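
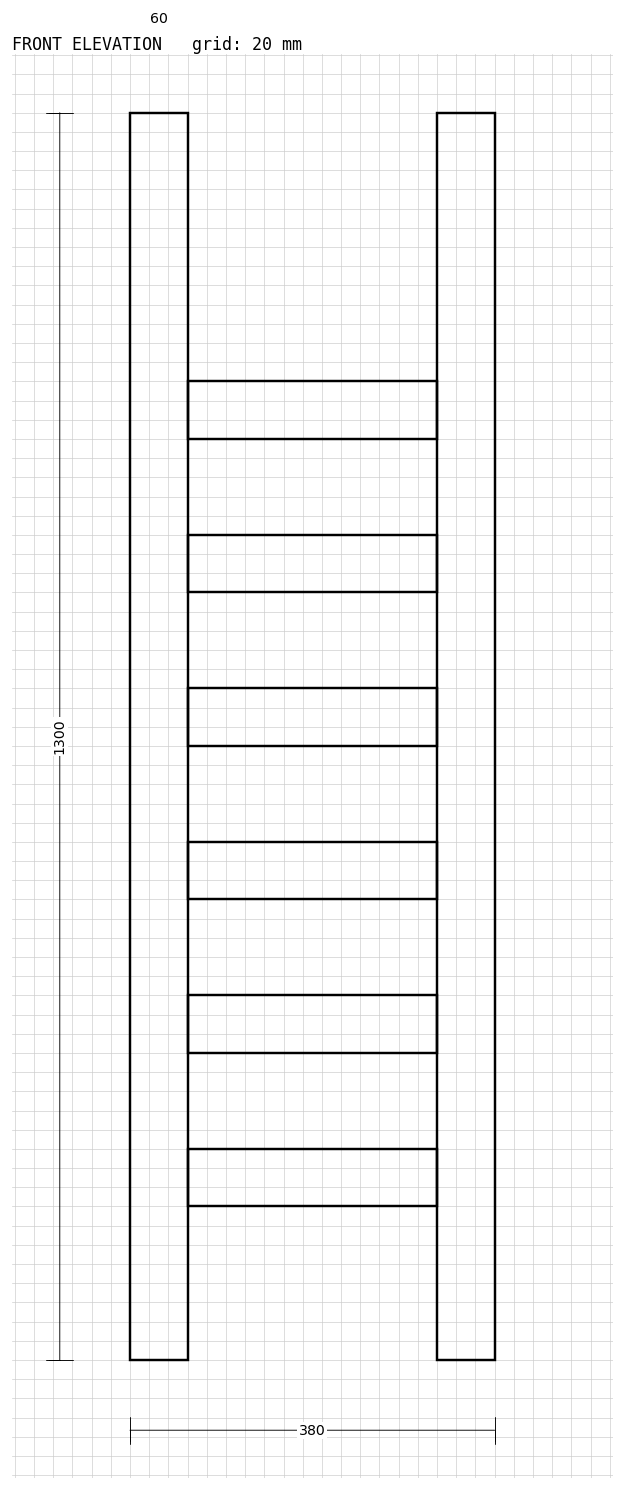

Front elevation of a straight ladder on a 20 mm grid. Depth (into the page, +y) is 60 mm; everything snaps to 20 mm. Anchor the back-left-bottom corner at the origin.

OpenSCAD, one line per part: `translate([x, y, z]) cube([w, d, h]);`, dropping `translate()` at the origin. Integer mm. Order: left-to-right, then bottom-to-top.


cube([60, 60, 1300]);
translate([60, 0, 160]) cube([260, 60, 60]);
translate([60, 0, 320]) cube([260, 60, 60]);
translate([60, 0, 480]) cube([260, 60, 60]);
translate([60, 0, 640]) cube([260, 60, 60]);
translate([60, 0, 800]) cube([260, 60, 60]);
translate([60, 0, 960]) cube([260, 60, 60]);
translate([320, 0, 0]) cube([60, 60, 1300]);


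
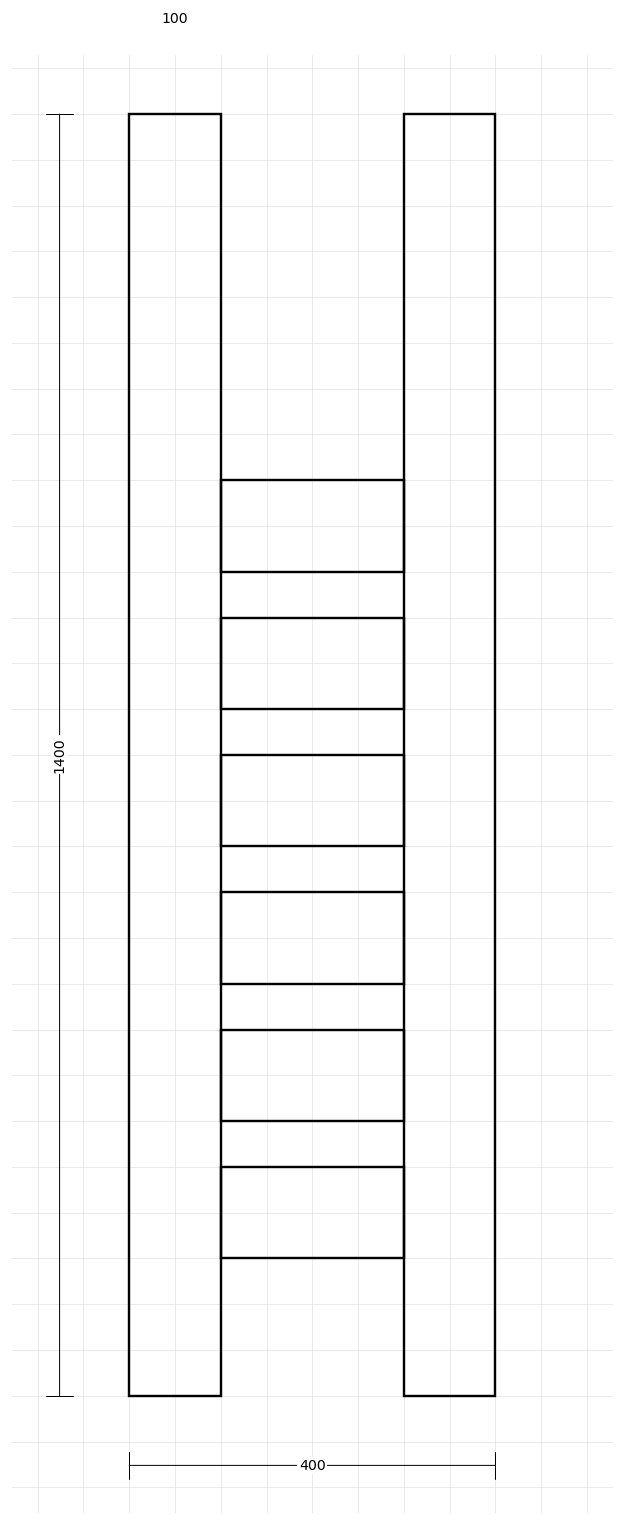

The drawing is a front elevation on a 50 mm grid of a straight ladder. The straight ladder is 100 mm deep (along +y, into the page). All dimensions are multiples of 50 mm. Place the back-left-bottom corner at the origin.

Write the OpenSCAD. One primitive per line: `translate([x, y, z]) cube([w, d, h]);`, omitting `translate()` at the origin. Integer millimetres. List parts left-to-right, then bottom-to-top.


cube([100, 100, 1400]);
translate([100, 0, 150]) cube([200, 100, 100]);
translate([100, 0, 300]) cube([200, 100, 100]);
translate([100, 0, 450]) cube([200, 100, 100]);
translate([100, 0, 600]) cube([200, 100, 100]);
translate([100, 0, 750]) cube([200, 100, 100]);
translate([100, 0, 900]) cube([200, 100, 100]);
translate([300, 0, 0]) cube([100, 100, 1400]);


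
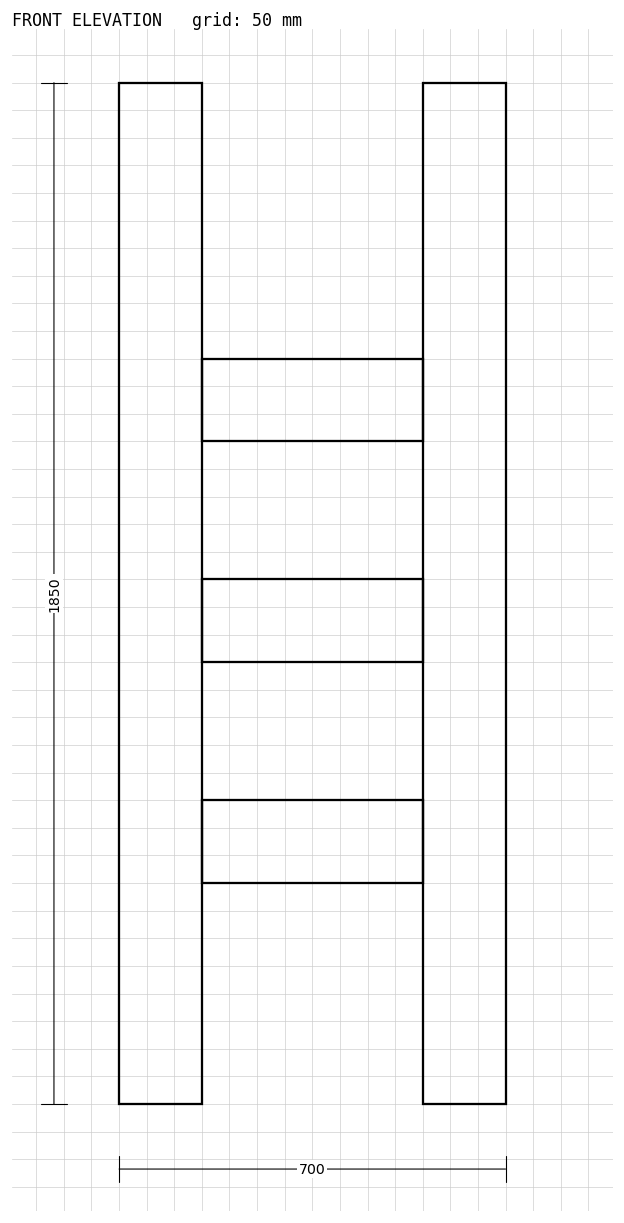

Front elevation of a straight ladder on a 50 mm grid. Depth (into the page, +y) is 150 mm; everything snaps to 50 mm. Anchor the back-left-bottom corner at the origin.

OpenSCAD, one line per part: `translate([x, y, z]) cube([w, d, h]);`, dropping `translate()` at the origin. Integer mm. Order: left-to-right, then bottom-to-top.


cube([150, 150, 1850]);
translate([150, 0, 400]) cube([400, 150, 150]);
translate([150, 0, 800]) cube([400, 150, 150]);
translate([150, 0, 1200]) cube([400, 150, 150]);
translate([550, 0, 0]) cube([150, 150, 1850]);


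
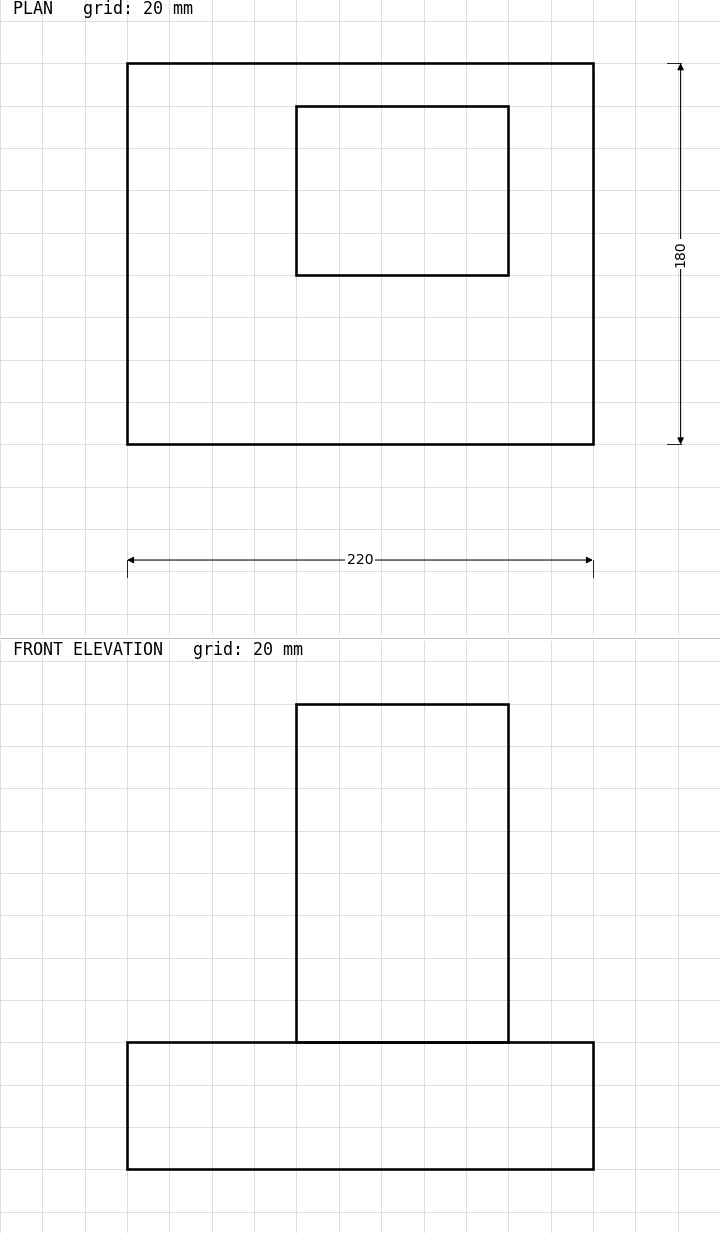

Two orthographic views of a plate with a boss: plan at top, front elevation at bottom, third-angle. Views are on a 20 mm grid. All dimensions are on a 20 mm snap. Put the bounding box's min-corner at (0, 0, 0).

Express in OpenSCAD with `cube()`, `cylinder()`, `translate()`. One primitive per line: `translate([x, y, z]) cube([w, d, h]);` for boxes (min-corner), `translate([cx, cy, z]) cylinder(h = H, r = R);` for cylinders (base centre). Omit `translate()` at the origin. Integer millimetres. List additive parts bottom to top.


cube([220, 180, 60]);
translate([80, 80, 60]) cube([100, 80, 160]);


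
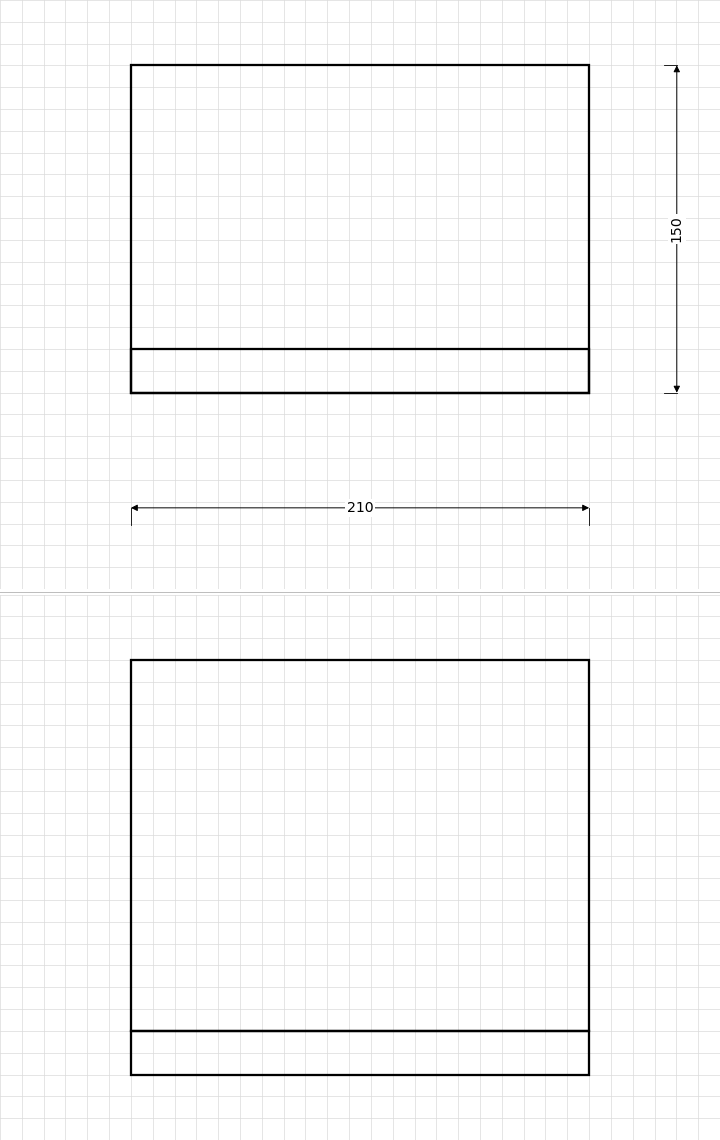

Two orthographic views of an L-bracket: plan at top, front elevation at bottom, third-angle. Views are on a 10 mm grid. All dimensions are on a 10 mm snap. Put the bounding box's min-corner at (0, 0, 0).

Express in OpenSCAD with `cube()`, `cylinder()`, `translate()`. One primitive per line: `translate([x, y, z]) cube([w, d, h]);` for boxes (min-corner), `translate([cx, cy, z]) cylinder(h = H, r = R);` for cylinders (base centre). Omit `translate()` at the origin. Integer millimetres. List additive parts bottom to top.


cube([210, 150, 20]);
translate([0, 0, 20]) cube([210, 20, 170]);


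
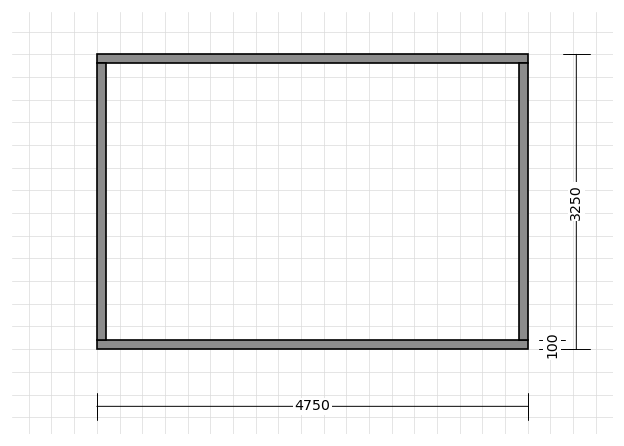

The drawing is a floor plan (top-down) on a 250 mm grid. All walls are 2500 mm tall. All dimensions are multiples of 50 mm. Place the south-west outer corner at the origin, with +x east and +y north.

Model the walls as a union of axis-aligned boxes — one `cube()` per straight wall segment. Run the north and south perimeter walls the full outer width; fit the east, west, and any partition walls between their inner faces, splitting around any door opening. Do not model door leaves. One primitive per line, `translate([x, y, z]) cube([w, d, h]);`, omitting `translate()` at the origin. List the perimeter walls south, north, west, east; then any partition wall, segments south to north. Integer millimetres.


cube([4750, 100, 2500]);
translate([0, 3150, 0]) cube([4750, 100, 2500]);
translate([0, 100, 0]) cube([100, 3050, 2500]);
translate([4650, 100, 0]) cube([100, 3050, 2500]);


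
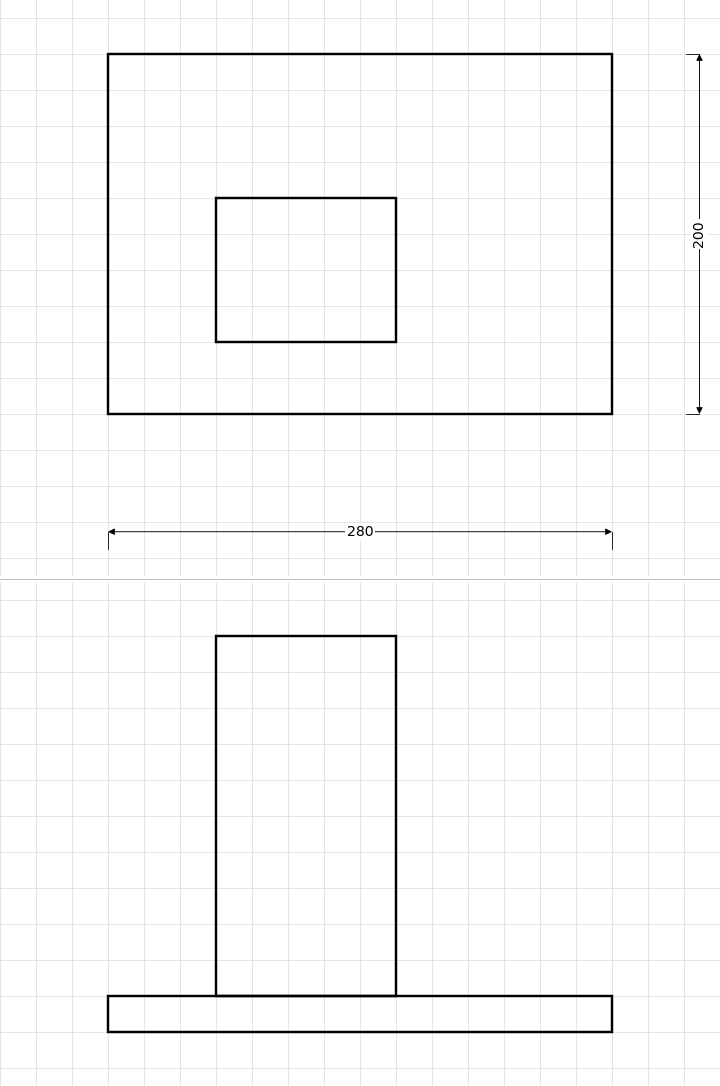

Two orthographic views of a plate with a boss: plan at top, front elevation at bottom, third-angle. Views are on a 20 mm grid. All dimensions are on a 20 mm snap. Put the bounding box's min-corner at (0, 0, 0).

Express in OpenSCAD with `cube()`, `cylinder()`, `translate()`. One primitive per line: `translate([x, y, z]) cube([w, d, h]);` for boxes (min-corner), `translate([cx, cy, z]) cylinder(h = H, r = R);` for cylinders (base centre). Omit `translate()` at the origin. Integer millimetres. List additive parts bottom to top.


cube([280, 200, 20]);
translate([60, 40, 20]) cube([100, 80, 200]);


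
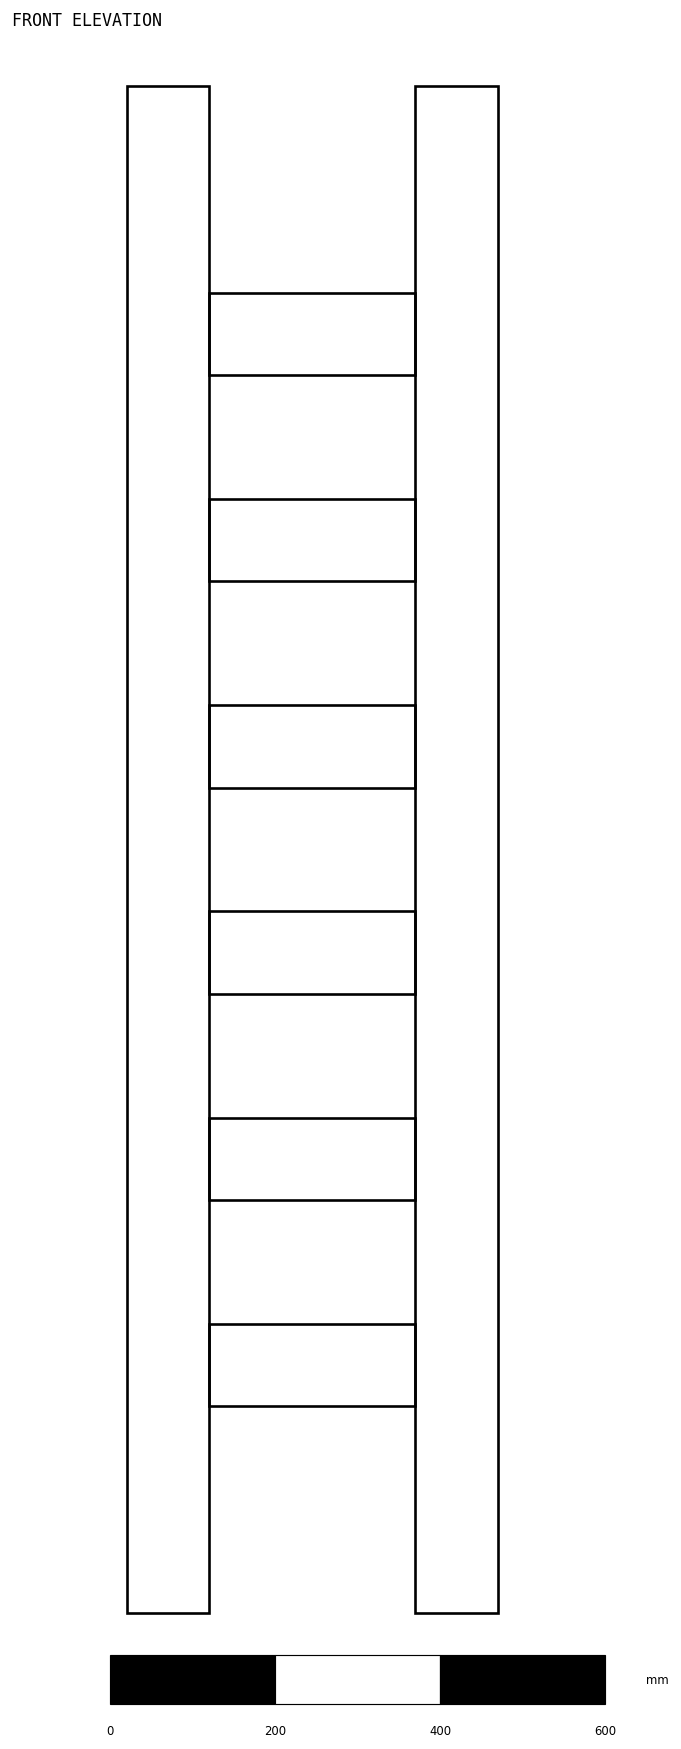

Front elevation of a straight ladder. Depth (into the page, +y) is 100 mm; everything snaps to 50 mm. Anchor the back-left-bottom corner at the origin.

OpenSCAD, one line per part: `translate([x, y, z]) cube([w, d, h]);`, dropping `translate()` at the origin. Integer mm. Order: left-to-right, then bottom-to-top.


cube([100, 100, 1850]);
translate([100, 0, 250]) cube([250, 100, 100]);
translate([100, 0, 500]) cube([250, 100, 100]);
translate([100, 0, 750]) cube([250, 100, 100]);
translate([100, 0, 1000]) cube([250, 100, 100]);
translate([100, 0, 1250]) cube([250, 100, 100]);
translate([100, 0, 1500]) cube([250, 100, 100]);
translate([350, 0, 0]) cube([100, 100, 1850]);


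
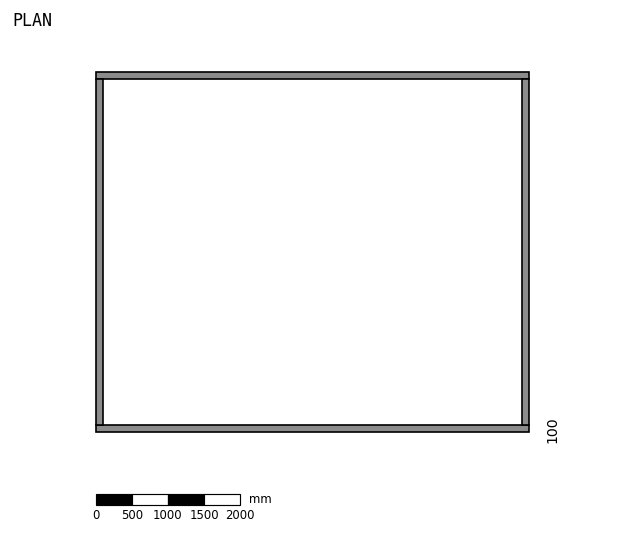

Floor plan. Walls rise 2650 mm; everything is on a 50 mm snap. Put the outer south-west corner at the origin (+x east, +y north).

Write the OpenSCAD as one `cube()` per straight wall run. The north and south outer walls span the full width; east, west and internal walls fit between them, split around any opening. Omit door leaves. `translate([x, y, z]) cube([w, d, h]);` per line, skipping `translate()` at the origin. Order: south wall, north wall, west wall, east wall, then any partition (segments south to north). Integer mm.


cube([6000, 100, 2650]);
translate([0, 4900, 0]) cube([6000, 100, 2650]);
translate([0, 100, 0]) cube([100, 4800, 2650]);
translate([5900, 100, 0]) cube([100, 4800, 2650]);


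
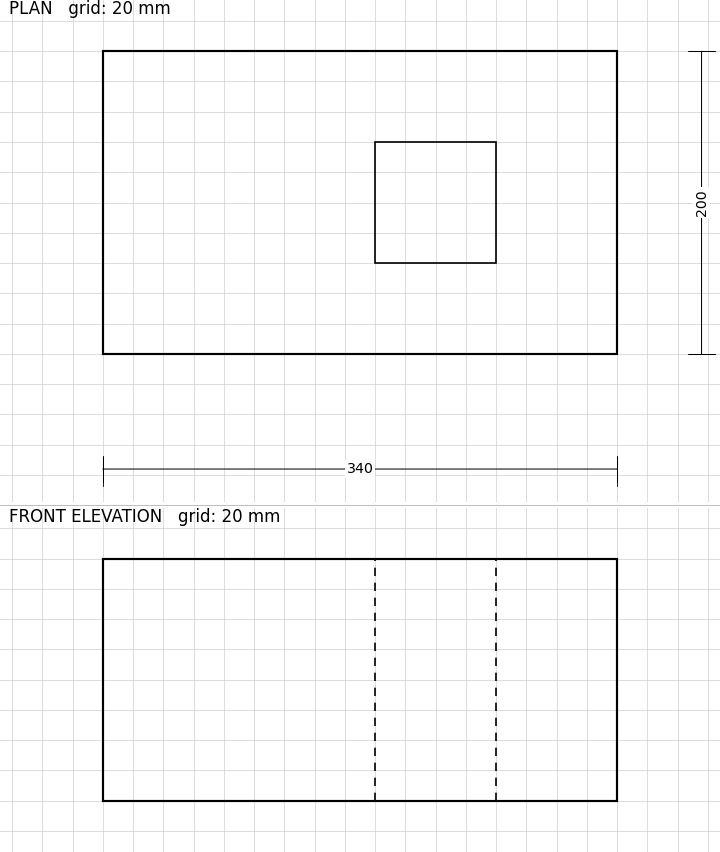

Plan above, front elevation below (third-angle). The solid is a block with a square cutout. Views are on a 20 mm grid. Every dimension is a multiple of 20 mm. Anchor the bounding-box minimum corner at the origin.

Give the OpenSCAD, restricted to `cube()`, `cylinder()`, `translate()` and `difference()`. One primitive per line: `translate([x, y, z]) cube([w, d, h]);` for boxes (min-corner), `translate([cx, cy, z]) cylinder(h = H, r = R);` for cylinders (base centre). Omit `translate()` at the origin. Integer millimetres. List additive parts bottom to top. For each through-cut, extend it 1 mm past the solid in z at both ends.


difference() {
  cube([340, 200, 160]);
  translate([180, 60, -1]) cube([80, 80, 162]);
}


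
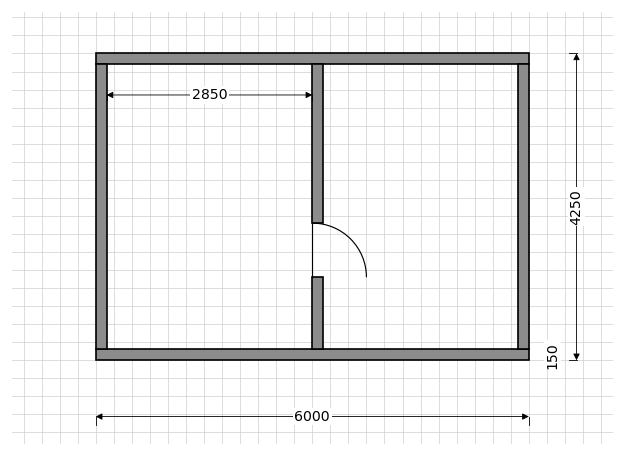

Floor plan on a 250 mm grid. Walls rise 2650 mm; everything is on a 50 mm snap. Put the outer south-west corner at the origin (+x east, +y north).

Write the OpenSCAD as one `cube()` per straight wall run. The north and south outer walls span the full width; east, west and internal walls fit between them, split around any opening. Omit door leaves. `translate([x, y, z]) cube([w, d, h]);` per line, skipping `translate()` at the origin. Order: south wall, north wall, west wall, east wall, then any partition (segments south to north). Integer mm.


cube([6000, 150, 2650]);
translate([0, 4100, 0]) cube([6000, 150, 2650]);
translate([0, 150, 0]) cube([150, 3950, 2650]);
translate([5850, 150, 0]) cube([150, 3950, 2650]);
translate([3000, 150, 0]) cube([150, 1000, 2650]);
translate([3000, 1900, 0]) cube([150, 2200, 2650]);


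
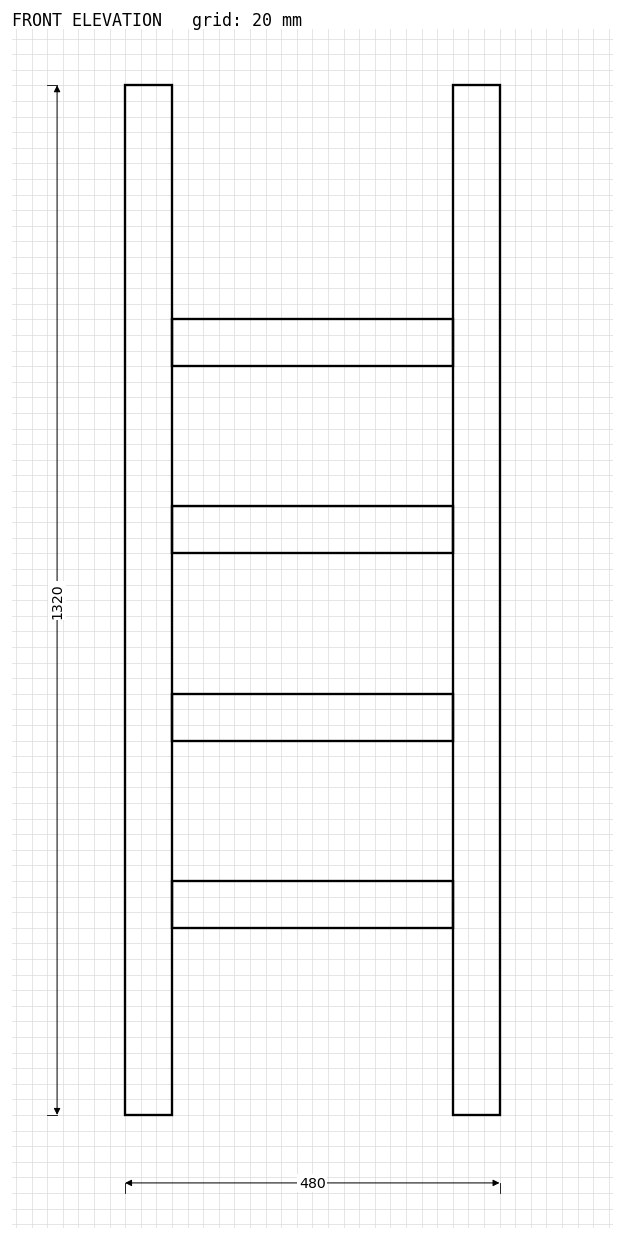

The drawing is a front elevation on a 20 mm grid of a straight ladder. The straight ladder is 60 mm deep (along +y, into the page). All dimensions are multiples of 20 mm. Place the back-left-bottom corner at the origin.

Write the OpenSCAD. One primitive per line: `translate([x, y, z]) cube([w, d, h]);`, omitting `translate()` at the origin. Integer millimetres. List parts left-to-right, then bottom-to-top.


cube([60, 60, 1320]);
translate([60, 0, 240]) cube([360, 60, 60]);
translate([60, 0, 480]) cube([360, 60, 60]);
translate([60, 0, 720]) cube([360, 60, 60]);
translate([60, 0, 960]) cube([360, 60, 60]);
translate([420, 0, 0]) cube([60, 60, 1320]);


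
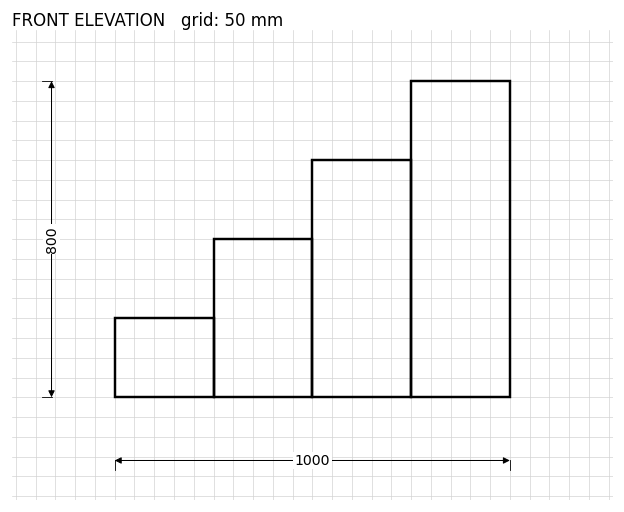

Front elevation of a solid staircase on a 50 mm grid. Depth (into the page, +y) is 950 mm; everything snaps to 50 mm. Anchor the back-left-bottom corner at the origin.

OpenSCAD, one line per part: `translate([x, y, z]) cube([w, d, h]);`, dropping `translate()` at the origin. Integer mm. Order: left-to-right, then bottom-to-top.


cube([250, 950, 200]);
translate([250, 0, 0]) cube([250, 950, 400]);
translate([500, 0, 0]) cube([250, 950, 600]);
translate([750, 0, 0]) cube([250, 950, 800]);


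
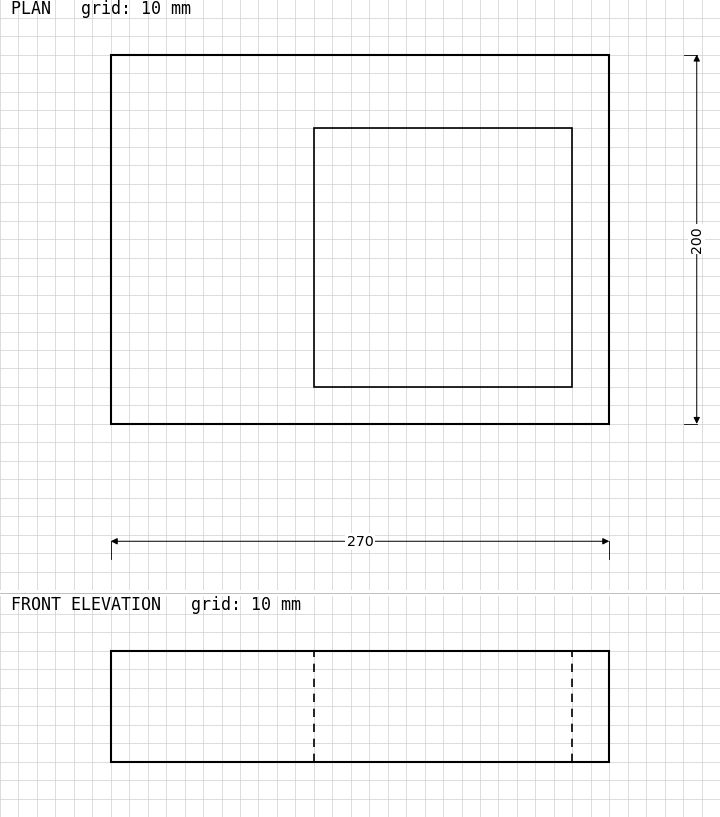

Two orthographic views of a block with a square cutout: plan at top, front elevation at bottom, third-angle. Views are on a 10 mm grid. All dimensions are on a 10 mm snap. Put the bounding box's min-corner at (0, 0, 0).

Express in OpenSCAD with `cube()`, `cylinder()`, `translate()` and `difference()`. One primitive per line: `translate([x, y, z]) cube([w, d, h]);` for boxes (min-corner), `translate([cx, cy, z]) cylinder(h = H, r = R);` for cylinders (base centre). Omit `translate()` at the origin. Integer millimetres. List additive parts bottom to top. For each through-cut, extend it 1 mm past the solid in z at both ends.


difference() {
  cube([270, 200, 60]);
  translate([110, 20, -1]) cube([140, 140, 62]);
}


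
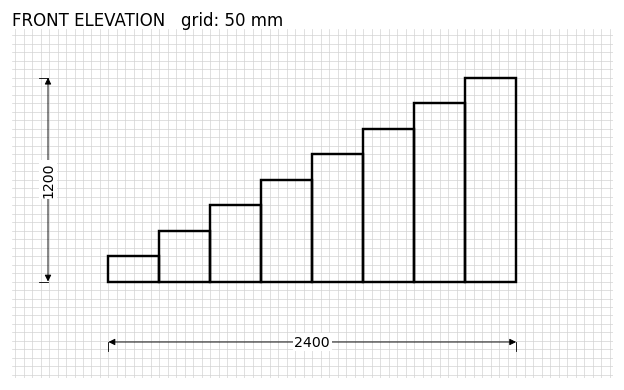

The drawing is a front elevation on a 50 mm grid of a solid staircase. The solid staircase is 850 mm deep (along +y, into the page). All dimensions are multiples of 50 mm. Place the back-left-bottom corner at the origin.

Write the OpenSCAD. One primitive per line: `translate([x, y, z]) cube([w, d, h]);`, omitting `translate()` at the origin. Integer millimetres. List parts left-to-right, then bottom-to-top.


cube([300, 850, 150]);
translate([300, 0, 0]) cube([300, 850, 300]);
translate([600, 0, 0]) cube([300, 850, 450]);
translate([900, 0, 0]) cube([300, 850, 600]);
translate([1200, 0, 0]) cube([300, 850, 750]);
translate([1500, 0, 0]) cube([300, 850, 900]);
translate([1800, 0, 0]) cube([300, 850, 1050]);
translate([2100, 0, 0]) cube([300, 850, 1200]);


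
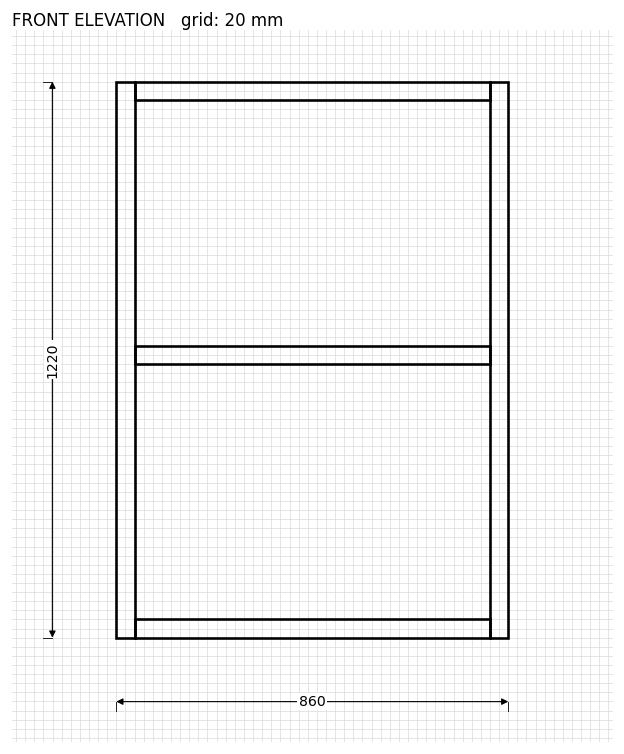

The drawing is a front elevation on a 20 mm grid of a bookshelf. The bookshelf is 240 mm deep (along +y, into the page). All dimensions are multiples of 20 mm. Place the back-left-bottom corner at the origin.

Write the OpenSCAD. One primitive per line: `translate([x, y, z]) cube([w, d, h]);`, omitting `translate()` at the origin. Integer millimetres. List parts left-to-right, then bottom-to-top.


cube([40, 240, 1220]);
translate([40, 0, 0]) cube([780, 240, 40]);
translate([40, 0, 600]) cube([780, 240, 40]);
translate([40, 0, 1180]) cube([780, 240, 40]);
translate([820, 0, 0]) cube([40, 240, 1220]);


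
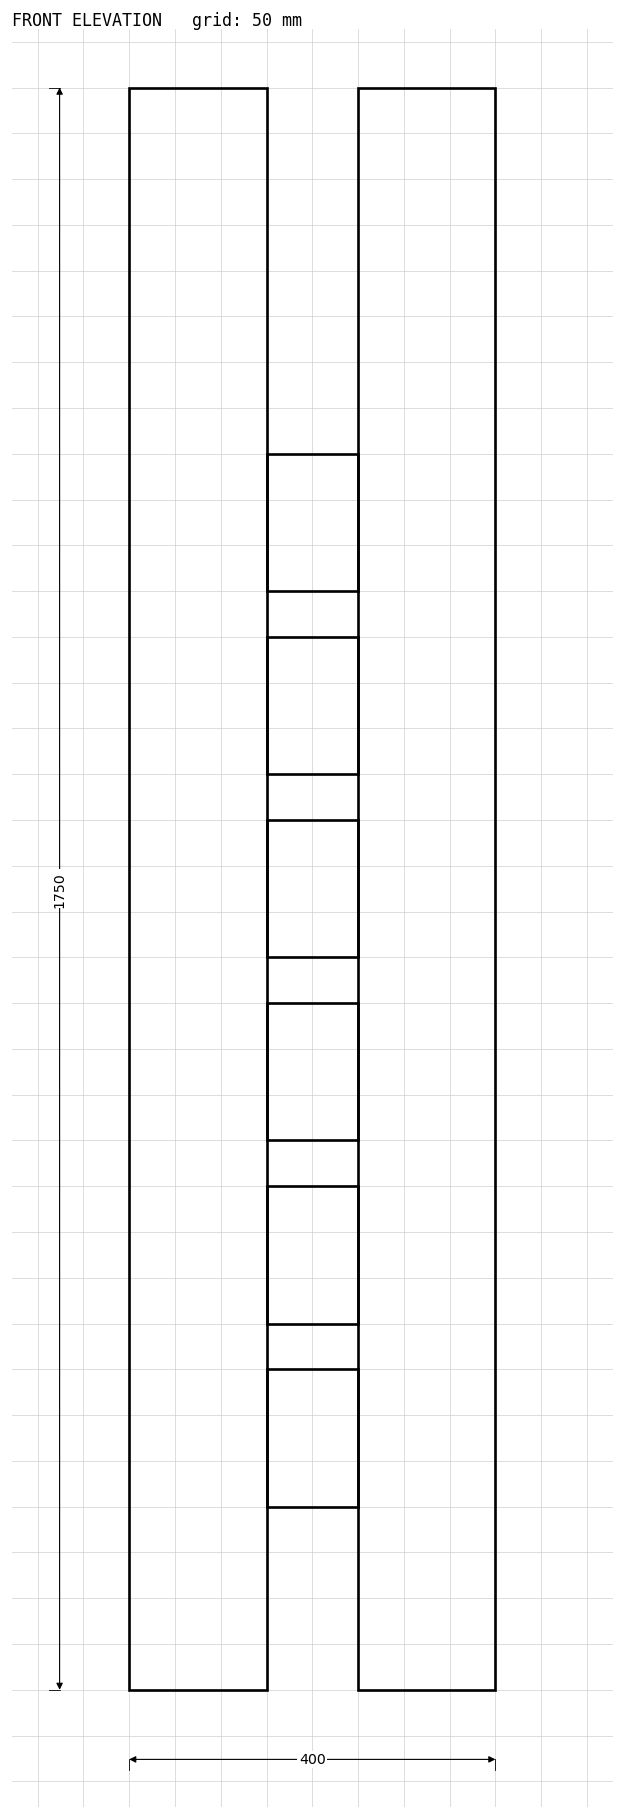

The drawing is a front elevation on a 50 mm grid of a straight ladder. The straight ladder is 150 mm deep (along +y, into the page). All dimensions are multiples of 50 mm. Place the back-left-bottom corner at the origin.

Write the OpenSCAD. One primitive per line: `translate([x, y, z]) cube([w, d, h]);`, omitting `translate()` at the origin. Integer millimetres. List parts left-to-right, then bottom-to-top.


cube([150, 150, 1750]);
translate([150, 0, 200]) cube([100, 150, 150]);
translate([150, 0, 400]) cube([100, 150, 150]);
translate([150, 0, 600]) cube([100, 150, 150]);
translate([150, 0, 800]) cube([100, 150, 150]);
translate([150, 0, 1000]) cube([100, 150, 150]);
translate([150, 0, 1200]) cube([100, 150, 150]);
translate([250, 0, 0]) cube([150, 150, 1750]);


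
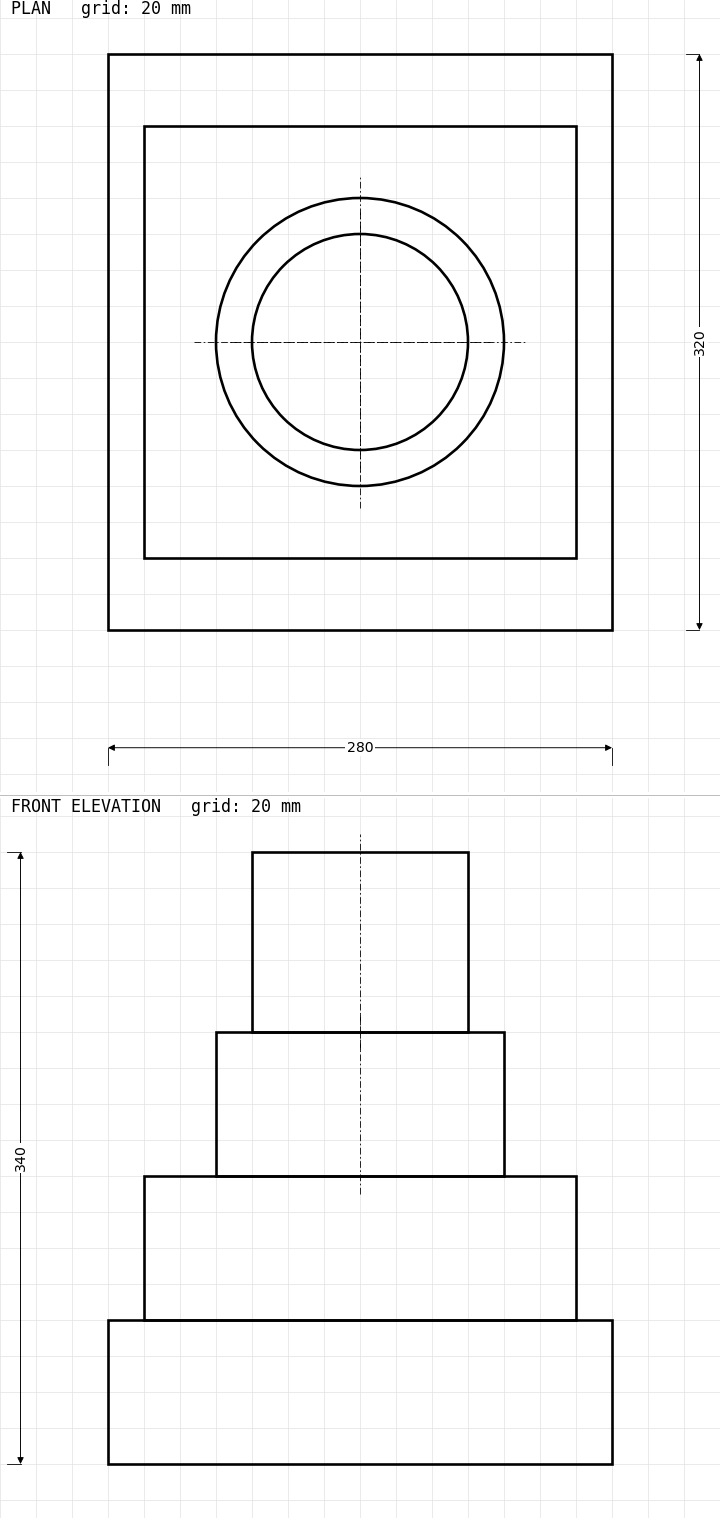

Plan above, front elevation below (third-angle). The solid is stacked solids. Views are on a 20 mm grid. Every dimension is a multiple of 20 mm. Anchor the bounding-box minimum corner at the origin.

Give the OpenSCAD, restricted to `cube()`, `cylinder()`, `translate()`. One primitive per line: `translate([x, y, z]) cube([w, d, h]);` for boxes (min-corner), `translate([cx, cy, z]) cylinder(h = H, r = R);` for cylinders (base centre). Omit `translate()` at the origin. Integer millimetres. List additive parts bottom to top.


cube([280, 320, 80]);
translate([20, 40, 80]) cube([240, 240, 80]);
translate([140, 160, 160]) cylinder(h = 80, r = 80);
translate([140, 160, 240]) cylinder(h = 100, r = 60);


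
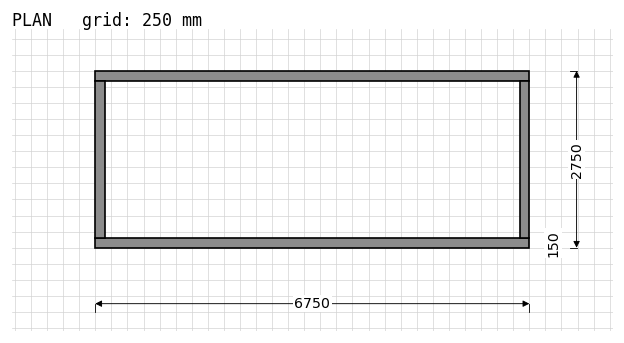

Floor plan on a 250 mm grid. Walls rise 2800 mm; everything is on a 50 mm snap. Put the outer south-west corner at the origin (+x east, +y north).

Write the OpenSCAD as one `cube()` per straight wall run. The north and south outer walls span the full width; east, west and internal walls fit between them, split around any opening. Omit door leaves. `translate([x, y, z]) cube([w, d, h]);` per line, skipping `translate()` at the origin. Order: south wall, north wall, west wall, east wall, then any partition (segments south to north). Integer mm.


cube([6750, 150, 2800]);
translate([0, 2600, 0]) cube([6750, 150, 2800]);
translate([0, 150, 0]) cube([150, 2450, 2800]);
translate([6600, 150, 0]) cube([150, 2450, 2800]);


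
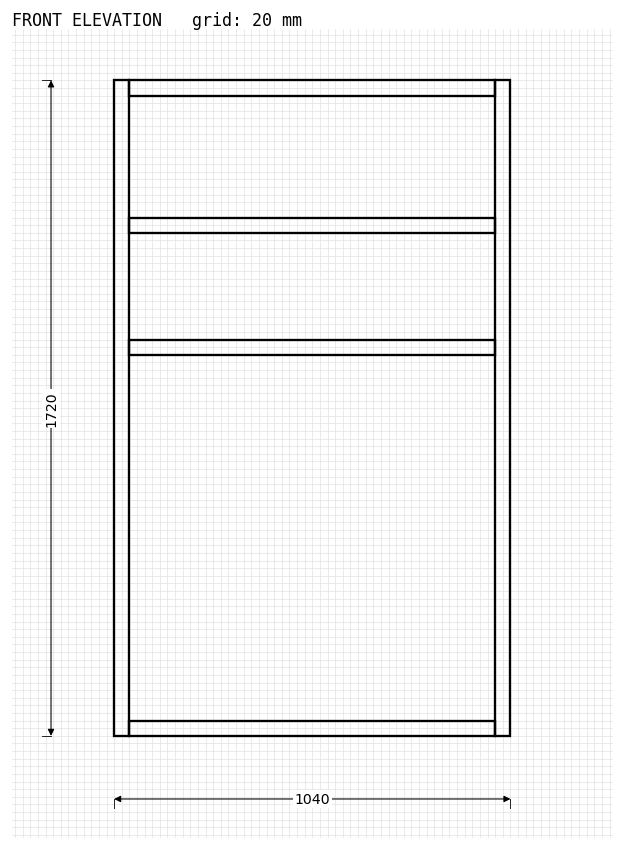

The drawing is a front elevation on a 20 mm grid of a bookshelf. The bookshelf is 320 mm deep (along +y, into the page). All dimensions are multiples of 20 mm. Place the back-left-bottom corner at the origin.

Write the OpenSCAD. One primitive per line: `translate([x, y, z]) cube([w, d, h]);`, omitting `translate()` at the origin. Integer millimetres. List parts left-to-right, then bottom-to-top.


cube([40, 320, 1720]);
translate([40, 0, 0]) cube([960, 320, 40]);
translate([40, 0, 1000]) cube([960, 320, 40]);
translate([40, 0, 1320]) cube([960, 320, 40]);
translate([40, 0, 1680]) cube([960, 320, 40]);
translate([1000, 0, 0]) cube([40, 320, 1720]);


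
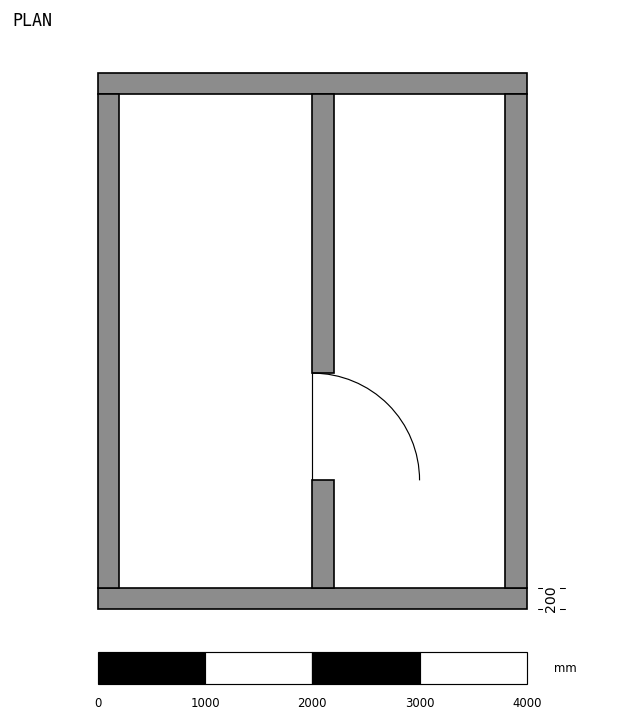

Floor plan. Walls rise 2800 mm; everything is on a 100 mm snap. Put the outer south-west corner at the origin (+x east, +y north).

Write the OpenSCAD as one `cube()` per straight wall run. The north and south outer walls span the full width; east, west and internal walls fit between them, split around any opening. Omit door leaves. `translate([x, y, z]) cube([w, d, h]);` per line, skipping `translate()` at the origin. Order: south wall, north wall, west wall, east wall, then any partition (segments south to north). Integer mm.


cube([4000, 200, 2800]);
translate([0, 4800, 0]) cube([4000, 200, 2800]);
translate([0, 200, 0]) cube([200, 4600, 2800]);
translate([3800, 200, 0]) cube([200, 4600, 2800]);
translate([2000, 200, 0]) cube([200, 1000, 2800]);
translate([2000, 2200, 0]) cube([200, 2600, 2800]);


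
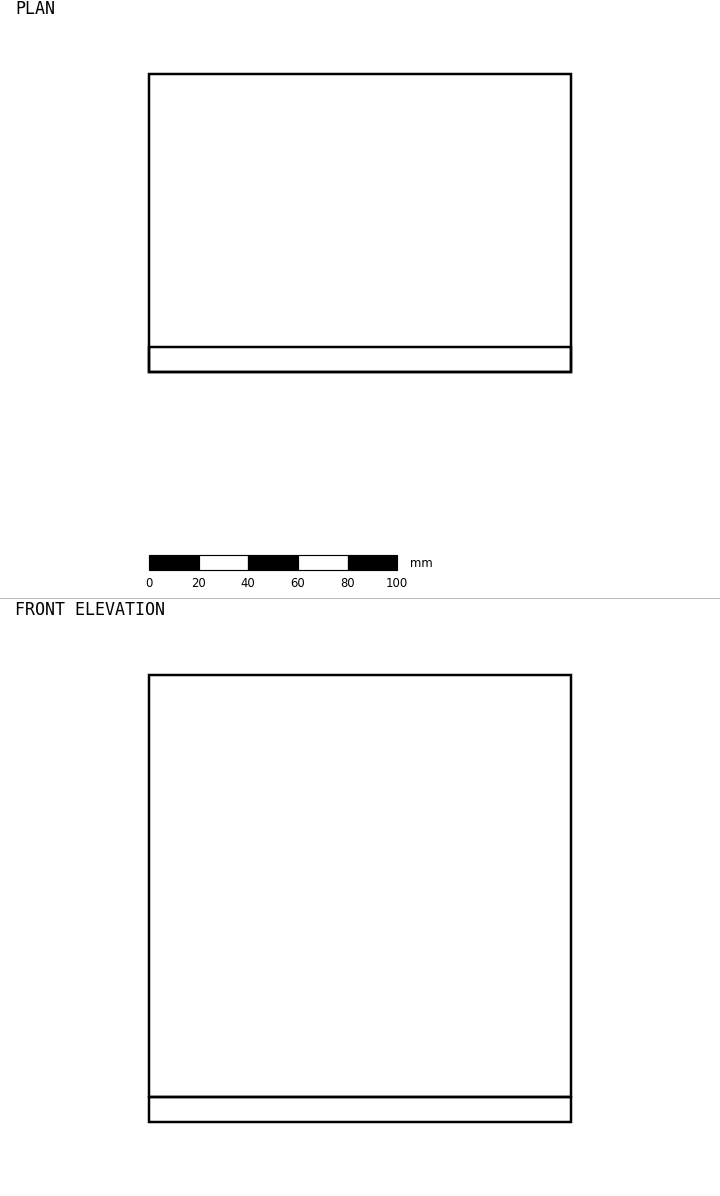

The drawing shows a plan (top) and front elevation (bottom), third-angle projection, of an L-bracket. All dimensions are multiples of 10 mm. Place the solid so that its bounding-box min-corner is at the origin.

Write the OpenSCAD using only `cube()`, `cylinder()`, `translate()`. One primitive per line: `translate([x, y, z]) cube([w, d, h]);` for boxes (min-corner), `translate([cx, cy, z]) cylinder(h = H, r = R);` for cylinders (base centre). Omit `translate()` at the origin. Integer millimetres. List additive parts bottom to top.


cube([170, 120, 10]);
translate([0, 0, 10]) cube([170, 10, 170]);


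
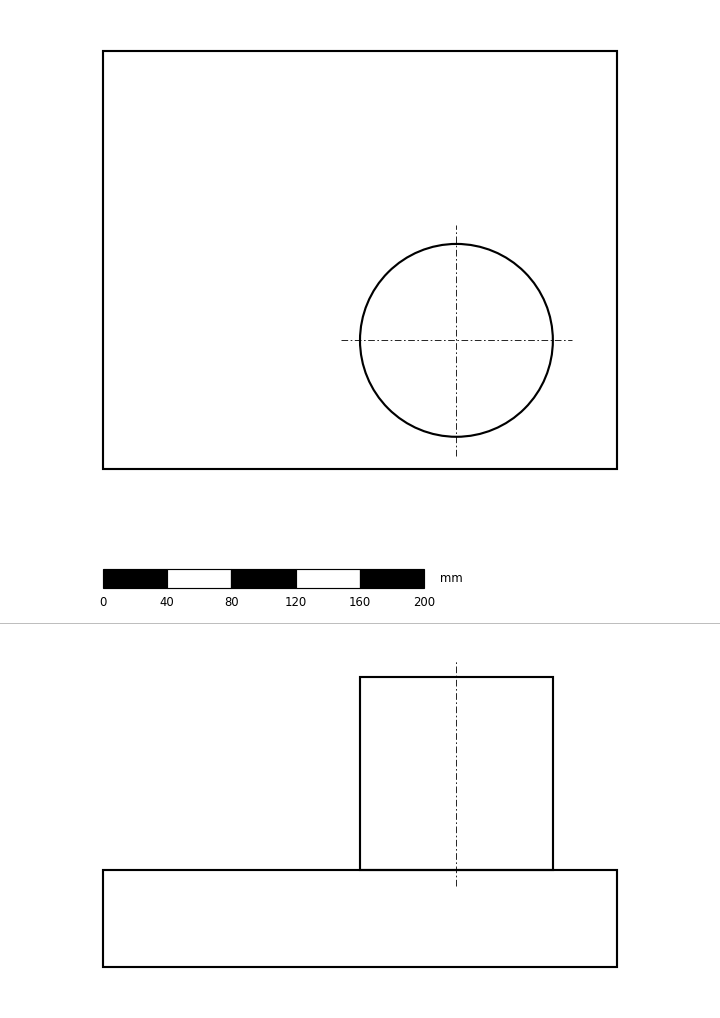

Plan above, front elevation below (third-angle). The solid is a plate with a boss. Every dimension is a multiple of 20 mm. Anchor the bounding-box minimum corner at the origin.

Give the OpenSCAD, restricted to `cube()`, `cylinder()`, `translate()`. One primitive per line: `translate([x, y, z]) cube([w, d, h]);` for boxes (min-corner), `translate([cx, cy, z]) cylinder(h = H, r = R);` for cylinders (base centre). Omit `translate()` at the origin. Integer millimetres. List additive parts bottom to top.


cube([320, 260, 60]);
translate([220, 80, 60]) cylinder(h = 120, r = 60);


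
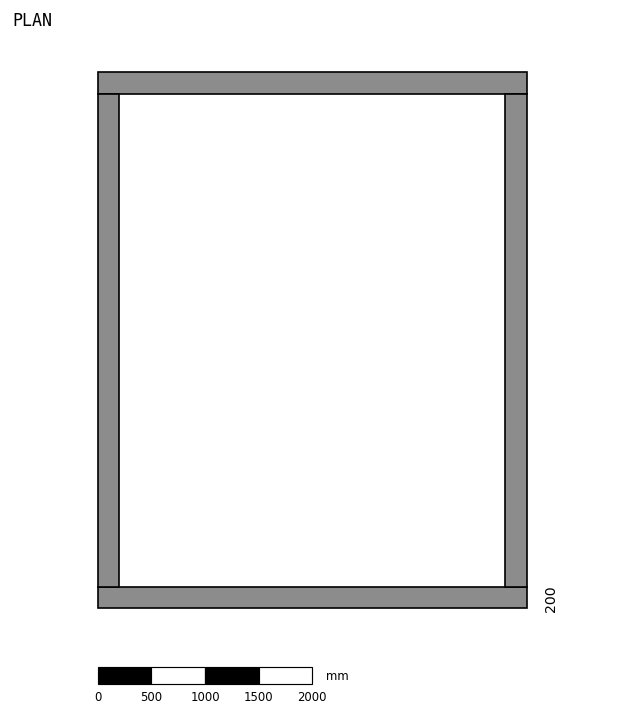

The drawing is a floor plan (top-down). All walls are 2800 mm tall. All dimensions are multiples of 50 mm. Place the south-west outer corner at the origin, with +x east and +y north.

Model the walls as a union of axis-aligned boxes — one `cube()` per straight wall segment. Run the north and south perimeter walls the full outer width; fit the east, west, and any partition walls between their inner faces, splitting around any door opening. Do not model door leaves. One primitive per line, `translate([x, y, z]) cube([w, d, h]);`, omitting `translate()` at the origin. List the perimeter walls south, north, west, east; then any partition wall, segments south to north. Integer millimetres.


cube([4000, 200, 2800]);
translate([0, 4800, 0]) cube([4000, 200, 2800]);
translate([0, 200, 0]) cube([200, 4600, 2800]);
translate([3800, 200, 0]) cube([200, 4600, 2800]);


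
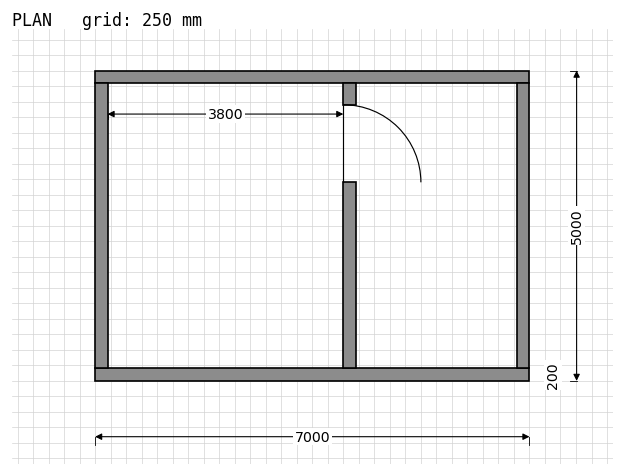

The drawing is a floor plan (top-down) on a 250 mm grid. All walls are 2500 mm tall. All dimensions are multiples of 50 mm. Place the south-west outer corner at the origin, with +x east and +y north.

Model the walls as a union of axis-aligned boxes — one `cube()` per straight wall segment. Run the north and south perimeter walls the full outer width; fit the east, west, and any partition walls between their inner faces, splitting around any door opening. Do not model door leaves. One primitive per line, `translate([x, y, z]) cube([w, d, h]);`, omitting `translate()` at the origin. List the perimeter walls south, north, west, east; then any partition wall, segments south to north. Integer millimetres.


cube([7000, 200, 2500]);
translate([0, 4800, 0]) cube([7000, 200, 2500]);
translate([0, 200, 0]) cube([200, 4600, 2500]);
translate([6800, 200, 0]) cube([200, 4600, 2500]);
translate([4000, 200, 0]) cube([200, 3000, 2500]);
translate([4000, 4450, 0]) cube([200, 350, 2500]);


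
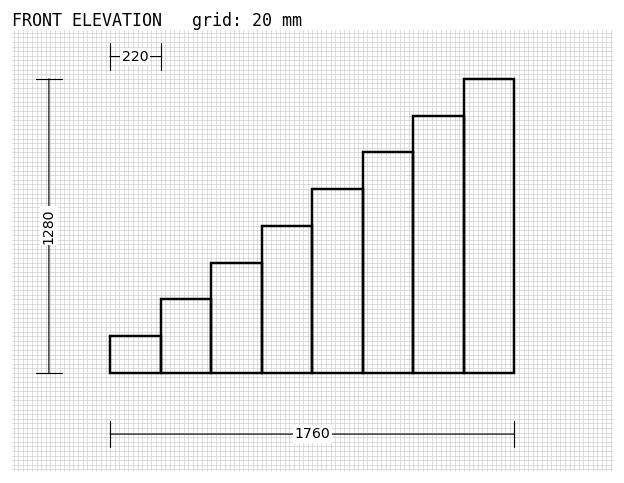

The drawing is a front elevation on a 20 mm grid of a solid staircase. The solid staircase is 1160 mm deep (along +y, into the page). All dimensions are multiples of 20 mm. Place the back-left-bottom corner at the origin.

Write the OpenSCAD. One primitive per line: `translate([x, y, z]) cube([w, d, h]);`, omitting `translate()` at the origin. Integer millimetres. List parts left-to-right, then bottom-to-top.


cube([220, 1160, 160]);
translate([220, 0, 0]) cube([220, 1160, 320]);
translate([440, 0, 0]) cube([220, 1160, 480]);
translate([660, 0, 0]) cube([220, 1160, 640]);
translate([880, 0, 0]) cube([220, 1160, 800]);
translate([1100, 0, 0]) cube([220, 1160, 960]);
translate([1320, 0, 0]) cube([220, 1160, 1120]);
translate([1540, 0, 0]) cube([220, 1160, 1280]);


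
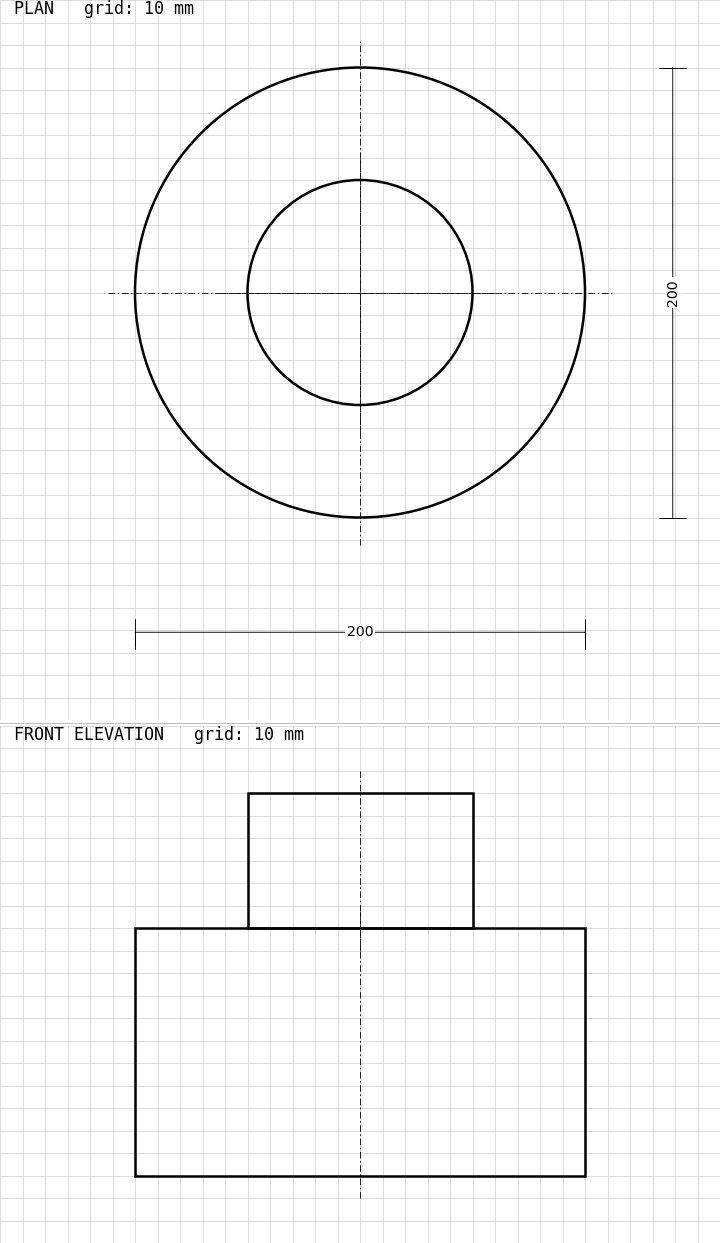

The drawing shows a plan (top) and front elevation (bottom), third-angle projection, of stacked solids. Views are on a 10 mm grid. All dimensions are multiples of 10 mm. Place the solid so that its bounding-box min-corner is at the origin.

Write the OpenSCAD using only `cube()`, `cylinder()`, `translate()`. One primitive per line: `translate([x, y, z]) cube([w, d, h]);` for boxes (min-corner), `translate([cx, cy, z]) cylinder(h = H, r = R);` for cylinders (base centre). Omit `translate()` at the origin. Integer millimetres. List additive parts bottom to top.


translate([100, 100, 0]) cylinder(h = 110, r = 100);
translate([100, 100, 110]) cylinder(h = 60, r = 50);


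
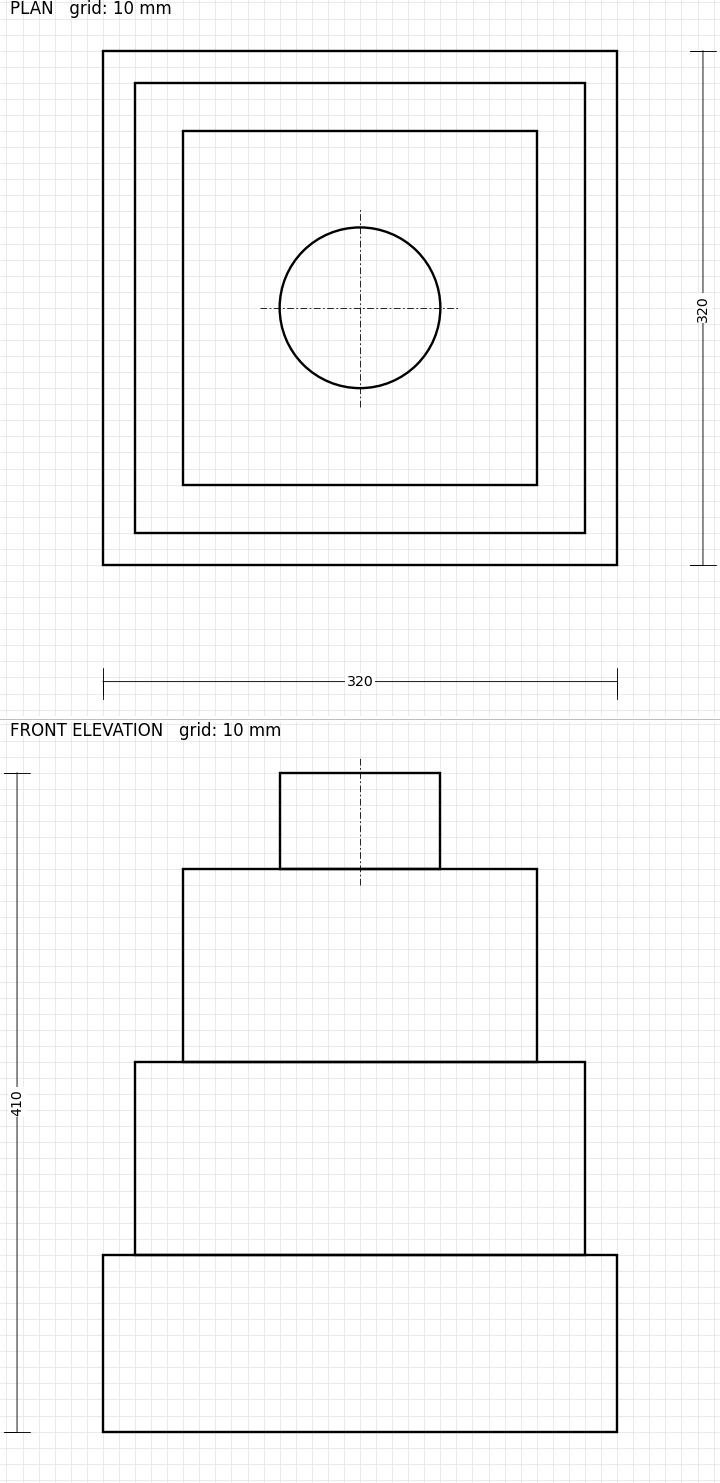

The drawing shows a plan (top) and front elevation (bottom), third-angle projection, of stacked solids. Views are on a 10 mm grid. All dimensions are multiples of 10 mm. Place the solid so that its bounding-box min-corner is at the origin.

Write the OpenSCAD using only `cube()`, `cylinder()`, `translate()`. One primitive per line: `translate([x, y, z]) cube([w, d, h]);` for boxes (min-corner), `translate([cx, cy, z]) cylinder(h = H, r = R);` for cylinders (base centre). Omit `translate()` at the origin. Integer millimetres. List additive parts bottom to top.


cube([320, 320, 110]);
translate([20, 20, 110]) cube([280, 280, 120]);
translate([50, 50, 230]) cube([220, 220, 120]);
translate([160, 160, 350]) cylinder(h = 60, r = 50);


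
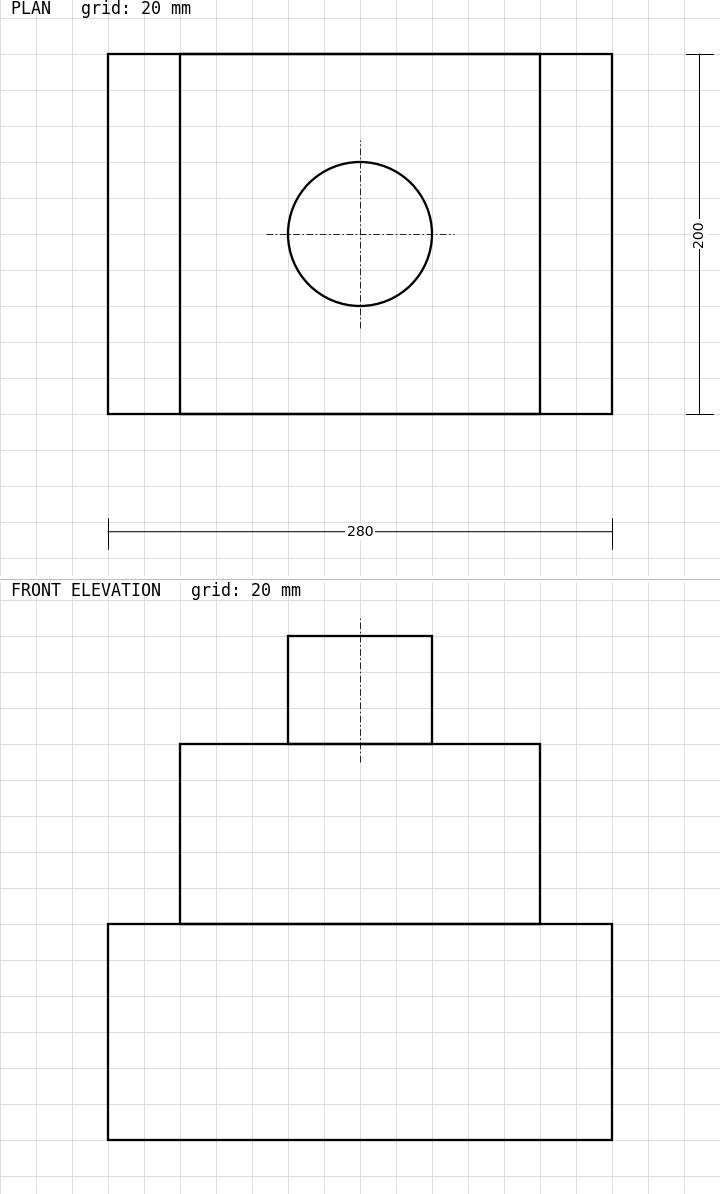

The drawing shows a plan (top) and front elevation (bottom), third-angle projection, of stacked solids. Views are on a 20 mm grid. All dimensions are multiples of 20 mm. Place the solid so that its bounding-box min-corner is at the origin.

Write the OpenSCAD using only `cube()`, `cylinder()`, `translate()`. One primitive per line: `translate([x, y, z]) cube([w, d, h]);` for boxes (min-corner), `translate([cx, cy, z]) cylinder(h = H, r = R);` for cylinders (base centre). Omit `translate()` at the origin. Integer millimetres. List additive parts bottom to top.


cube([280, 200, 120]);
translate([40, 0, 120]) cube([200, 200, 100]);
translate([140, 100, 220]) cylinder(h = 60, r = 40);


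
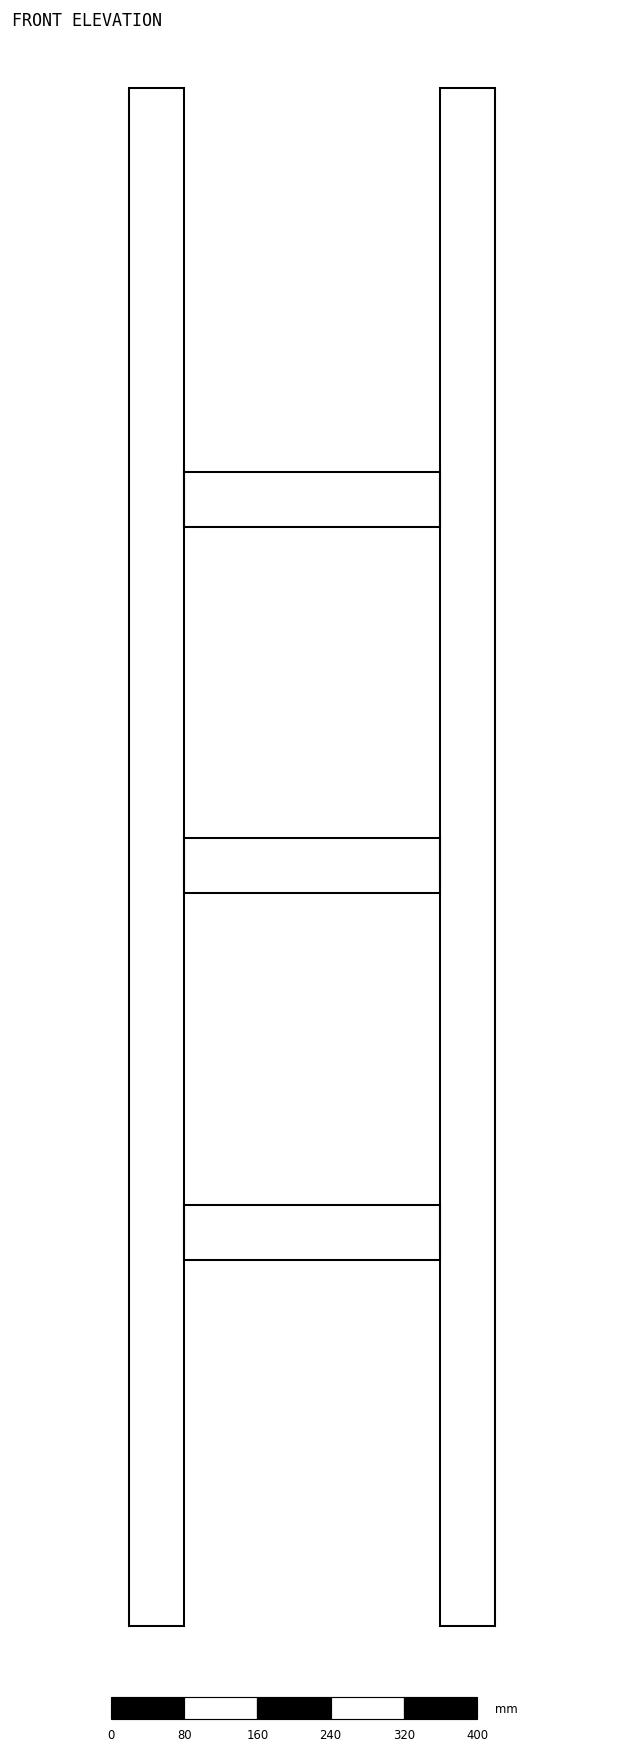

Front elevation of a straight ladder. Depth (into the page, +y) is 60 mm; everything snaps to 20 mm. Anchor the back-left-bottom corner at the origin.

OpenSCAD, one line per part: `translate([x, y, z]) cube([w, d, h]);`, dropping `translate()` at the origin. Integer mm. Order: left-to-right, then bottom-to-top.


cube([60, 60, 1680]);
translate([60, 0, 400]) cube([280, 60, 60]);
translate([60, 0, 800]) cube([280, 60, 60]);
translate([60, 0, 1200]) cube([280, 60, 60]);
translate([340, 0, 0]) cube([60, 60, 1680]);


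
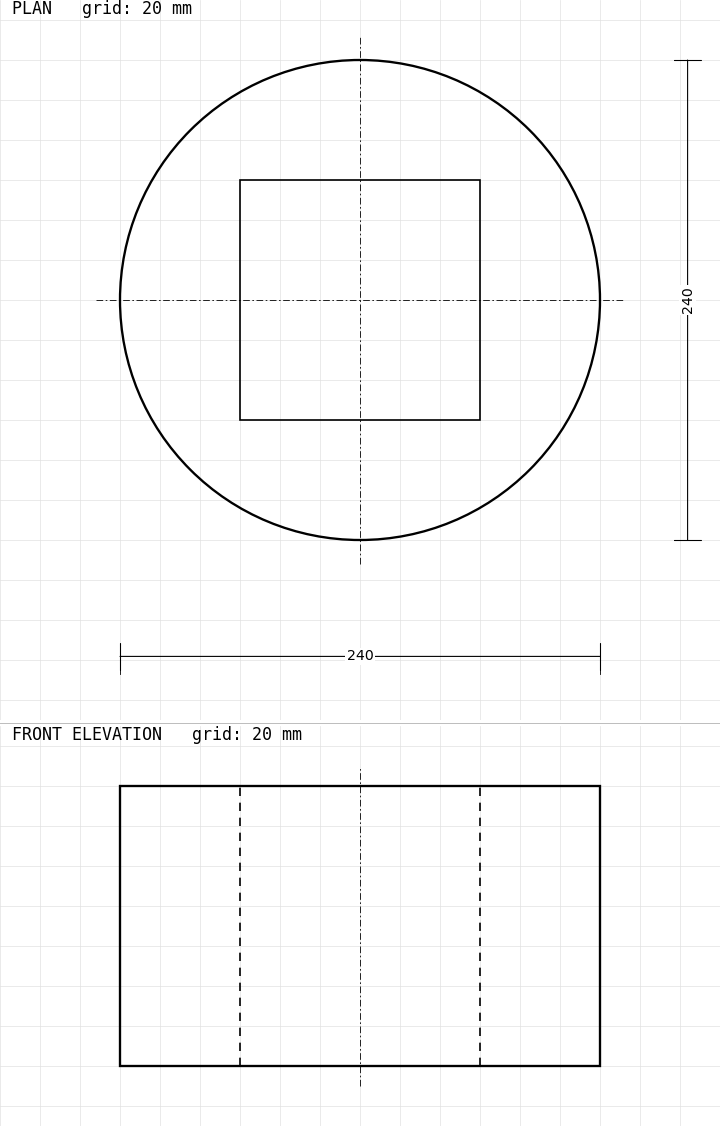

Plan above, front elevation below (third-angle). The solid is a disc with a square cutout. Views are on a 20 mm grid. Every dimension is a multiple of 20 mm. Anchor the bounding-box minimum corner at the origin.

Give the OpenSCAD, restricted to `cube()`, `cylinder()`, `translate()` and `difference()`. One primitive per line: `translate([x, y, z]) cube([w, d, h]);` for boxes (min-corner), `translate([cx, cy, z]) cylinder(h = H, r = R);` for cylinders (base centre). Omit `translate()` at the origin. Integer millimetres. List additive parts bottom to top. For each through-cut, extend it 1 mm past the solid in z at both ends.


difference() {
  translate([120, 120, 0]) cylinder(h = 140, r = 120);
  translate([60, 60, -1]) cube([120, 120, 142]);
}


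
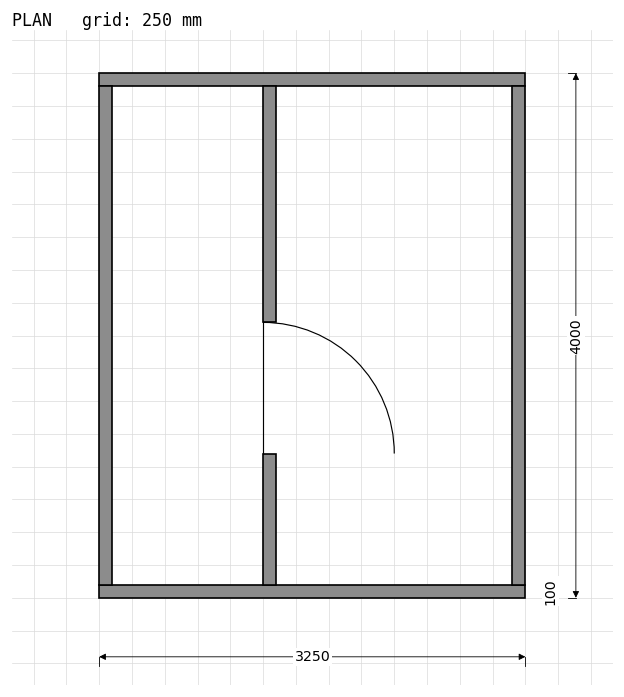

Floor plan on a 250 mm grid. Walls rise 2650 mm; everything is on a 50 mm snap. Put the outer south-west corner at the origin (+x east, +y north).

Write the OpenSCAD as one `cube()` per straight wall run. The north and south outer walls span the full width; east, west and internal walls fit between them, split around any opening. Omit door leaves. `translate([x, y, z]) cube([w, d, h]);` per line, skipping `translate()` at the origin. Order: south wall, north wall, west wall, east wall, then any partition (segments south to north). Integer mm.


cube([3250, 100, 2650]);
translate([0, 3900, 0]) cube([3250, 100, 2650]);
translate([0, 100, 0]) cube([100, 3800, 2650]);
translate([3150, 100, 0]) cube([100, 3800, 2650]);
translate([1250, 100, 0]) cube([100, 1000, 2650]);
translate([1250, 2100, 0]) cube([100, 1800, 2650]);


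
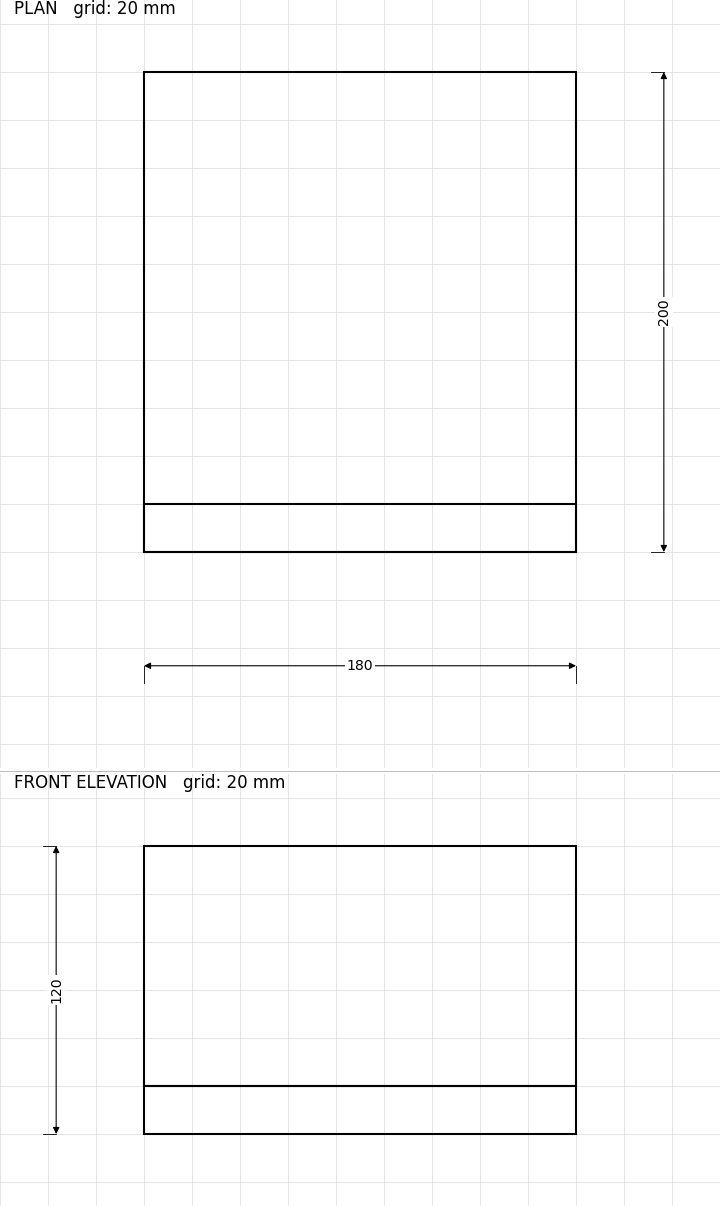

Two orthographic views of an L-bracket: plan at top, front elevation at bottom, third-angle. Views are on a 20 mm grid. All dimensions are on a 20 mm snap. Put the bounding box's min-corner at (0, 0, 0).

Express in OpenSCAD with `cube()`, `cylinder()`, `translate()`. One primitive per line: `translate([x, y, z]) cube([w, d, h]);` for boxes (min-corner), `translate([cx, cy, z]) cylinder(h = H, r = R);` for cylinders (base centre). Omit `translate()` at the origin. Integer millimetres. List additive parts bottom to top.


cube([180, 200, 20]);
translate([0, 0, 20]) cube([180, 20, 100]);
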